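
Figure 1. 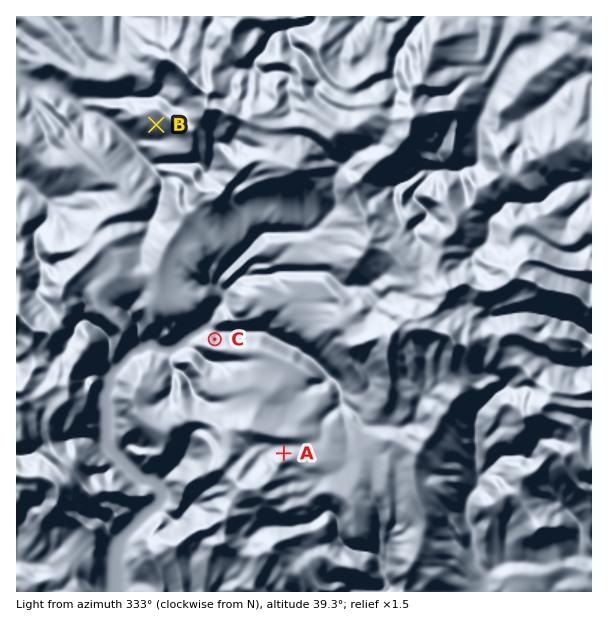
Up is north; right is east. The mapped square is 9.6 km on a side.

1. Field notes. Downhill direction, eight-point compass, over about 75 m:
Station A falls N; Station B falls SW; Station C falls N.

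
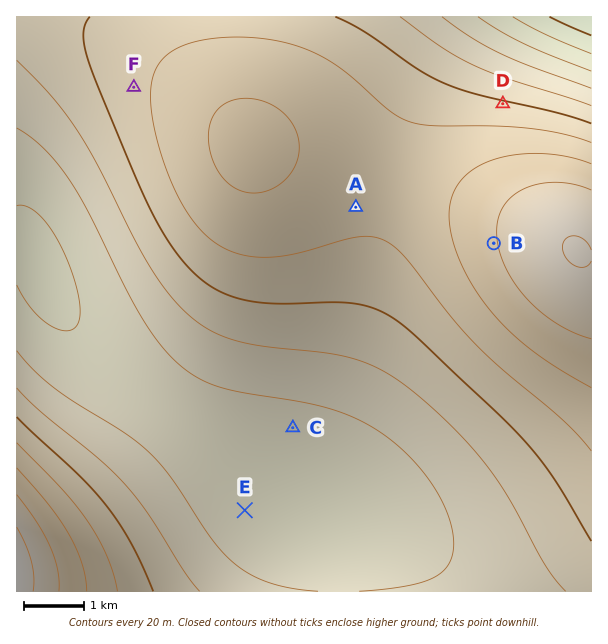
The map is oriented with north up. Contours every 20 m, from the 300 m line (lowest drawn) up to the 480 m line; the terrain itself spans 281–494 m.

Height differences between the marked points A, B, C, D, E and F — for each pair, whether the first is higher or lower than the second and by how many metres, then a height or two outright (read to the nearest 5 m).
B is higher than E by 115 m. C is lower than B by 110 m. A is higher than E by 80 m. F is higher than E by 70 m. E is lower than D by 60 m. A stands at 425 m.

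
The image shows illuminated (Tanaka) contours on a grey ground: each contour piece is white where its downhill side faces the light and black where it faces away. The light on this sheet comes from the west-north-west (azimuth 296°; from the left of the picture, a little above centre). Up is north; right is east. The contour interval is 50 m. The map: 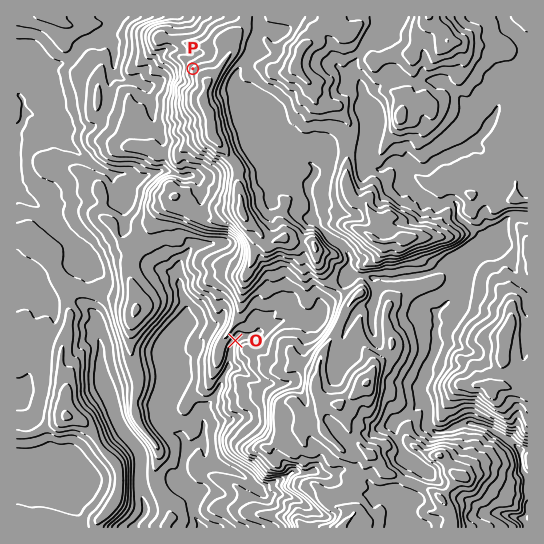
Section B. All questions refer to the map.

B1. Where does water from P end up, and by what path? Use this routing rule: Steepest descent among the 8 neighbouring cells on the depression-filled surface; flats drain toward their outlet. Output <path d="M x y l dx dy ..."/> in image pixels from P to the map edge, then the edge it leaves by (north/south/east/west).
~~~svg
<path d="M193 69l-18 0-12 12-13 5-4 0-9-5-10 0-6-3-6-5 0-3-1-1 0-23-1-3-6-5-13 0-4 3-3 0-18 20-6 2-12 2-5 2-13 14-6 1-5 5-3 6 0 2 4 6 2 17-2 1 0 3-6 8"/>
exit: west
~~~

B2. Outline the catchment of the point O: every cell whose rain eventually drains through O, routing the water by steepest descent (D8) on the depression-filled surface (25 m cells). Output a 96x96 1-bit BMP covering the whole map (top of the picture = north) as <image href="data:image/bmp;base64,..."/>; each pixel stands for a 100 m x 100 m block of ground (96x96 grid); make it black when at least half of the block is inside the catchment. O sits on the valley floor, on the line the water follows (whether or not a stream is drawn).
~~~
<image width="96" height="96" href="data:image/bmp;base64,Qk2+BAAAAAAAAD4AAAAoAAAAYAAAAGAAAAABAAEAAAAAAIAEAAATCwAAEwsAAAIAAAAAAAAA////AAAAAAAAAAAAAAAAAAAAAAAAAAAAAAAAAAAAAAAAAAAAAAAAAAAAAAAAAAAAAAAAAAAAAAAAAAAAAAAAAAAAAAAAAAAAAAAAAAAAAAAAAAAAAAAAAAAAAAAAAAAAAAAAAAAAAAAAAAAAAAAAAAAAAAAAAAAAAAAAAAAAAAAAAAAAAAAAAAAAAAAAAAAAAAAAAAAAAAAAAAAAAAAAAAAAAAAAAAAAAAAAAAAAAAAAAAAAAAAAAAAAAAAAAAAAAAAAAAAAAAAAAAAAAAAAAAAAAAAAAAAAAAAAAAAAAAAAAAAAAAAAAAAAAAAAAAAAAAAAAAAAAAAAAAAAAAAAAAAAAAAAAAAAAAAAAAAAAAAAAAAAAAAAAAAAAAAAAAAAAAAAAAAAAAAAAAAAAAAAAAAAAAAAAAAAAAAAAAAAAAAAAAAAAAAAAAAAAAAAAAAAAAAAAAAAAAAAAAAAAAAAAAAAAAAAAAAAAABBgAAAAAAAAAAAAADzgAAAAAAAAAAAAAP/gAAAAAAAAAAAAAf/gAAAAAAAAAAAAB//wAAAAAAAAAAAAD//4AAAAAAAAAAAAH//4AAAAAAAAAAAAP//8AAAAAAAAAAAAP//8AAAAAAAAAAAAH//+AAAAAAAAAAAAH//+AAAAAAAAAAAAD///AAAAAAAAAAAAD///AAAAAAAAAAAAD///gAAAAAAAAAAAD///AAAAAAAAAAAAD//+AAAAAAAAAAAAB//8AAAAAAAAAAAAB//4AAAAAAAAAAAAB//wAAAAAAAAAAAAA//gAAAAAAAAAAAAA//gAAAAAAAAAAAAA//AAAAAAAAAAAAAA//AAAAAAAAAAAAAAf/AAAAAAAAAAAAAAb/AAAAAAAAAAAAAAAAAAAAAAAAAAAAAAAAAAAAAAAAAAAAAAAAAAAAAAAAAAAAAAAAAAAAAAAAAAAAAAAAAAAAAAAAAAAAAAAAAAAAAAAAAAAAAAAAAAAAAAAAAAAAAAAAAAAAAAAAAAAAAAAAAAAAAAAAAAAAAAAAAAAAAAAAAAAAAAAAAAAAAAAAAAAAAAAAAAAAAAAAAAAAAAAAAAAAAAAAAAAAAAAAAAAAAAAAAAAAAAAAAAAAAAAAAAAAAAAAAAAAAAAAAAAAAAAAAAAAAAAAAAAAAAAAAAAAAAAAAAAAAAAAAAAAAAAAAAAAAAAAAAAAAAAAAAAAAAAAAAAAAAAAAAAAAAAAAAAAAAAAAAAAAAAAAAAAAAAAAAAAAAAAAAAAAAAAAAAAAAAAAAAAAAAAAAAAAAAAAAAAAAAAAAAAAAAAAAAAAAAAAAAAAAAAAAAAAAAAAAAAAAAAAAAAAAAAAAAAAAAAAAAAAAAAAAAAAAAAAAAAAAAAAAAAAAAAAAAAAAAAAAAAAAAAAAAAAAAAAAAAAAAAAAAAAAAAAAAAAAAAAAAAAAAAAAAAAAAAAAAAAAAAAAAAAAAAAAAAAAAAAAAAAAAAAAAAAAAAAAAAAAAAAAAAAAAAAAAAAAAAAAAAAAAAAAAAAAAAAAAAAAAAAAAAAAAAAAAAAAA="/>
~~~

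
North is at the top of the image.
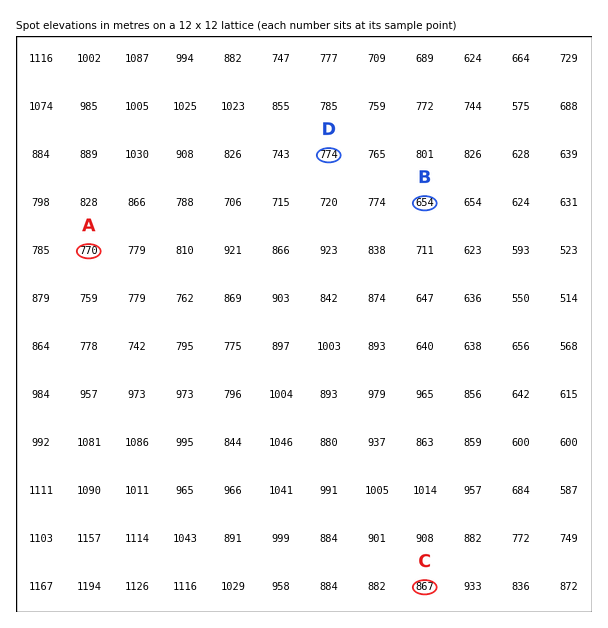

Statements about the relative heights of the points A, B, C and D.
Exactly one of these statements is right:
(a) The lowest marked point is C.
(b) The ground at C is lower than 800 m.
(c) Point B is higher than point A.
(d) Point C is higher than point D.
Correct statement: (d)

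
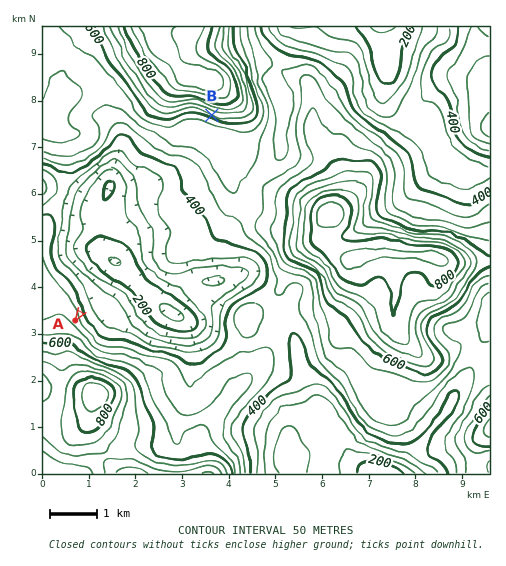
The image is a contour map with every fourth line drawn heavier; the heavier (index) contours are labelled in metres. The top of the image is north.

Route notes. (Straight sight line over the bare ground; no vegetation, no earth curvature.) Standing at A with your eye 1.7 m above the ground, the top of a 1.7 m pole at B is in view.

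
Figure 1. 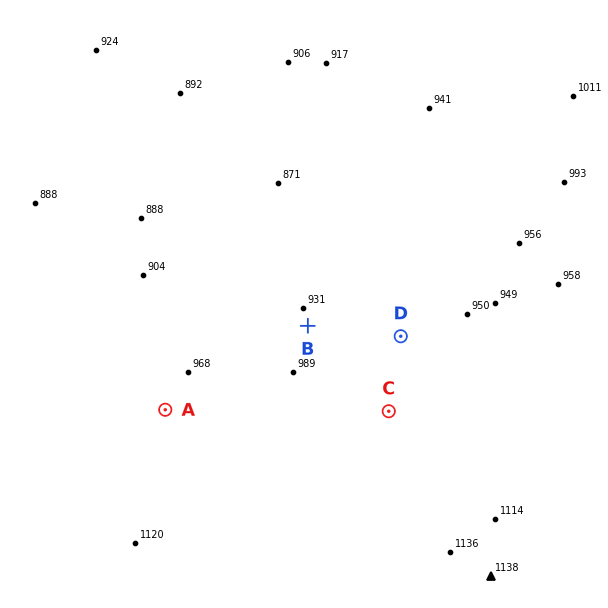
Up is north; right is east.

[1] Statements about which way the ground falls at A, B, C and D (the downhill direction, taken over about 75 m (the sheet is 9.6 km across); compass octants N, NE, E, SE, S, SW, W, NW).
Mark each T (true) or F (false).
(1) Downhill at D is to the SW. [F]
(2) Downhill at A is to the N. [T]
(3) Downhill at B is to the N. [T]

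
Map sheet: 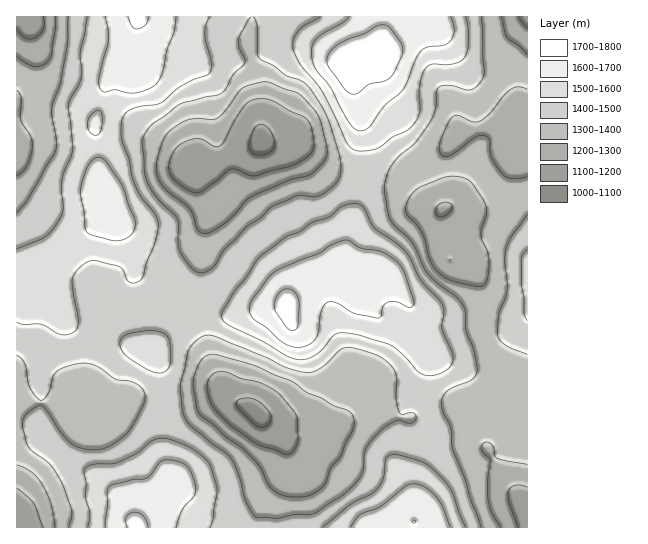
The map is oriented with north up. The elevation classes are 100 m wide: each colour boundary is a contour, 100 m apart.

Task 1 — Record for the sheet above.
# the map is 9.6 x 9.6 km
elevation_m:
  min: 1080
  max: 1780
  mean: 1430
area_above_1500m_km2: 29.1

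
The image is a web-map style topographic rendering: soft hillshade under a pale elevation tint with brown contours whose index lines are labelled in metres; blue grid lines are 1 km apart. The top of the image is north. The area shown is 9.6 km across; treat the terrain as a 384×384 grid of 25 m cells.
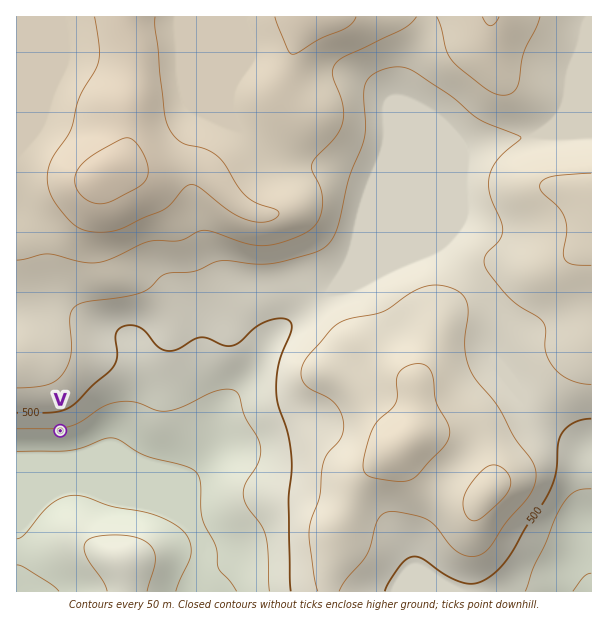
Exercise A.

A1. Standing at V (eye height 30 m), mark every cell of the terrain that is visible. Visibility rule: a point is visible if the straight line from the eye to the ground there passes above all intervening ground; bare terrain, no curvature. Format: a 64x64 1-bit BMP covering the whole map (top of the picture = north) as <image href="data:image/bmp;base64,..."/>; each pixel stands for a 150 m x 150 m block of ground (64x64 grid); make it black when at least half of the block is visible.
<image width="64" height="64" href="data:image/bmp;base64,Qk0+AgAAAAAAAD4AAAAoAAAAQAAAAEAAAAABAAEAAAAAAAACAAATCwAAEwsAAAIAAAAAAAAA////AAAAAADAAAP/wAAAAMAAB//AAAAAwAAH/8AAAADgcA//4AAAAPn+D//gAAAA//+//+AAAAD/////4AAAAP/////wAAAA//////AAAAD/////+AAAAP/////4AAAA//////gAAAD//////AAAAP//////gAAA//////+AAAD//////8AAAP//////wAAA///////gAAD//////+AAAP//4///8AAA///h///wAAD4f+H///AAAAB/8f/+8AAAAD////hwAAAAB///wHAAAAAD7//AAAAAAAPPn+AAAAAAAccH+AAAAAABxwPwAAAAAADDAfAAAAAAAIMA8AAAAAAAAwDgAAAAAAACAEAAAAAAAAwAAAAAAAAAGAAAAAAAAAAIP4AAAAAAAAX/wAAAAAAAB//AAAAAAAAD/8AAAAAAAAP/gAAAAAAAA/4AAAAwAAADwAAAA/wAAAOAAAAH/AAAAgAAAAf8AAAAAAAAB/AAAAAAAAAH4AAAAAAAAAOAAAAAAAAAAAAAAAAAAAAAAAAAAAAAAAAAAAAAAAAAAAAAAAAAAAAAAAAAAAAAAAAAAAAAAAAAAAAAAAAAAAAAAAAAAAAAAAAAAAAAAAAAAAAAAAAAAAAAAAAAAAAAAAAAAAAAAAAAAAAAAAAAAAAAAAAAAAAAAAAAAAAAAAAAAAAAAAAAAAAAAA=="/>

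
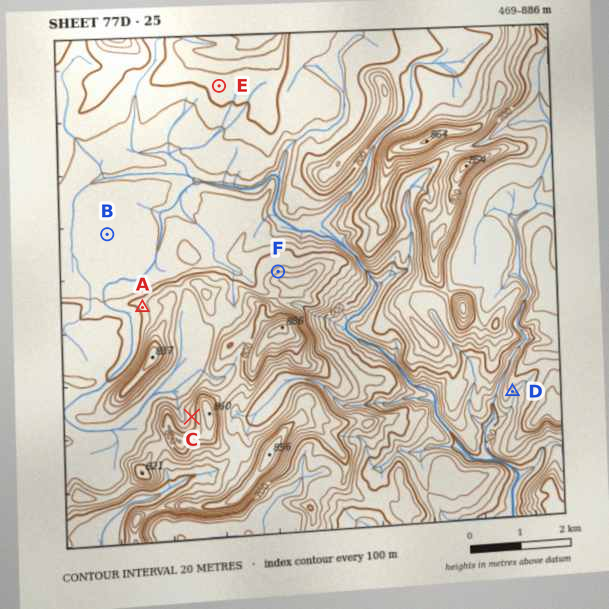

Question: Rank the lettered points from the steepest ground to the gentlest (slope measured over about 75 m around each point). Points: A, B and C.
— C A B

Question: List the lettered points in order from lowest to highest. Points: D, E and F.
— D E F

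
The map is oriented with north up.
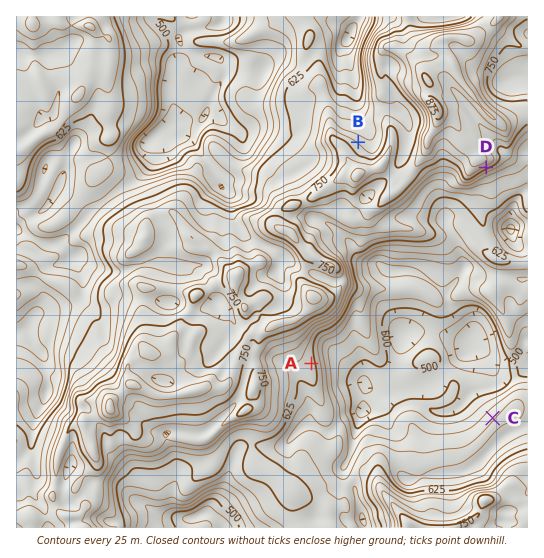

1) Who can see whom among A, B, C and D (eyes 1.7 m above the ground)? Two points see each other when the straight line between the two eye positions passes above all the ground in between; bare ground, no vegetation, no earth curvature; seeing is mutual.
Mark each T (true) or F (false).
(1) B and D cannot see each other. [T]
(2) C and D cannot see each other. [F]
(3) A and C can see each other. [T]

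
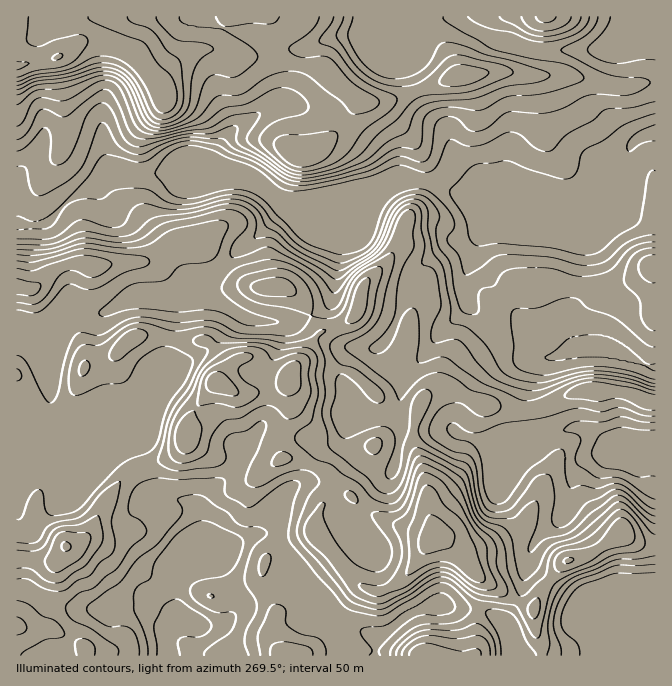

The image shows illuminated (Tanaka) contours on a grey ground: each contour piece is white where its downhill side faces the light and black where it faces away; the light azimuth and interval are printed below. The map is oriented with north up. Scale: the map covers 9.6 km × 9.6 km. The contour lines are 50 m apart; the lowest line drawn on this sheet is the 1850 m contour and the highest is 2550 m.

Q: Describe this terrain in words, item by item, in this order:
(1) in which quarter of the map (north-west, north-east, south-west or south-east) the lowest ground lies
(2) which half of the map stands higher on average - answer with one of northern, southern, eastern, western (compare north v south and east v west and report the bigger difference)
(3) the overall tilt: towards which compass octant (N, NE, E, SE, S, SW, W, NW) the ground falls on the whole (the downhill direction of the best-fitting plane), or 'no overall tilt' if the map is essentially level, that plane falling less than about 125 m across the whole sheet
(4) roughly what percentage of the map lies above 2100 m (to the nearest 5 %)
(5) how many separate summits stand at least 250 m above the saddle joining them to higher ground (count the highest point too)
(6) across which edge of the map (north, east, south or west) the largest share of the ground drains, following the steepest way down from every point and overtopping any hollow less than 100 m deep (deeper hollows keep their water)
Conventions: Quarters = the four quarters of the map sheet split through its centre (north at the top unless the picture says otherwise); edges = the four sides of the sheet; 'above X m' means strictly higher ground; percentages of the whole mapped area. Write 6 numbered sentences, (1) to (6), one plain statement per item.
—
(1) Look to the north-east quarter for the lowest ground.
(2) The southern half stands higher on average than the northern half.
(3) Overall the map slopes down towards the north-east.
(4) Roughly 70 % of the ground is higher than 2100 m.
(5) 2 summits rise at least 250 m above their surroundings.
(6) Most of the ground drains across the eastern edge.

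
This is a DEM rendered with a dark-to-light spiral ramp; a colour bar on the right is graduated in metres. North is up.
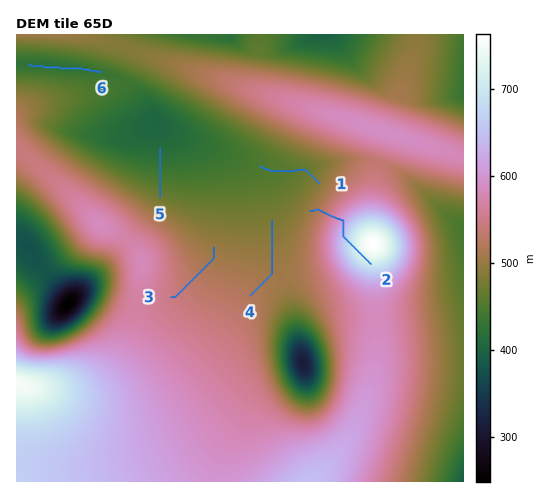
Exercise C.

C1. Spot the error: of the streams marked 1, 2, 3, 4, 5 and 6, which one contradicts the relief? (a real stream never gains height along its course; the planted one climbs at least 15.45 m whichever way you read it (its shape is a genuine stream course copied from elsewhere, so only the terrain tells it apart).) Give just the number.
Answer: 2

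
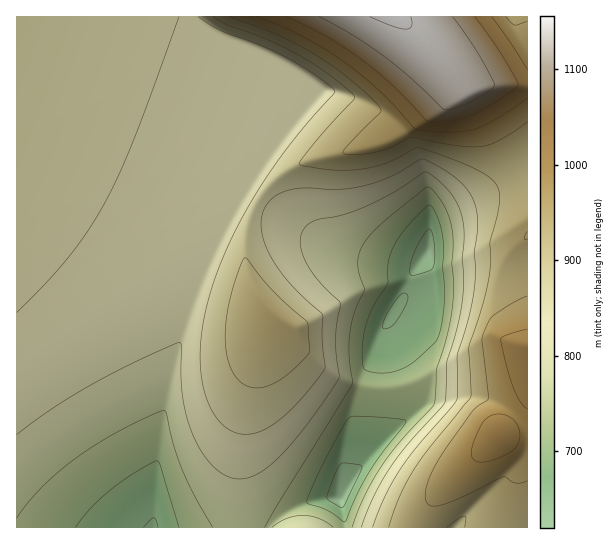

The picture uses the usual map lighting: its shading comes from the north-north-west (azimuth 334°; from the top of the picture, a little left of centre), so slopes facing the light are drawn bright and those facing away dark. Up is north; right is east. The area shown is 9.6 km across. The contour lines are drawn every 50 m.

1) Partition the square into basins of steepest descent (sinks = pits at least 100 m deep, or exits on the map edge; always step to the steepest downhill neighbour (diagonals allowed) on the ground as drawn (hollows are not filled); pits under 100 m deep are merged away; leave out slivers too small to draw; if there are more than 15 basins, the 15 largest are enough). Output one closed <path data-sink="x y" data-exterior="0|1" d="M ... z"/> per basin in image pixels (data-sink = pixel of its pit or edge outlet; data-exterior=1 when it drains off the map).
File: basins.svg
<path data-sink="339 497" data-exterior="0" d="M527 16l-510 0-1 82 3 3 70 24 88 36 49 26 29 20 12-18 24-21 27-11 51-10 30-14 35-29 13-14 5-11-2-8 21 23 9 16 28 56 19 45z"/><path data-sink="153 527" data-exterior="1" d="M17 99l-1 428 222 1 1-62 6-57 11-43 19-45 0-4-18-20-6-14-6-18 0-30 10-30-38-24-40-20-71-29-87-31z"/><path data-sink="427 251" data-exterior="0" d="M451 72l1 7-5 11-13 14-35 29-30 14-60 13-26 13-16 16-8 10-11 24-3 12 0 30 6 18 9 18 21 21 11 21 21 21 26 16 20 7 26 2 24-4 21-10 40 0 25-3 20-5 13-9 0-147-48-101-9-16z"/>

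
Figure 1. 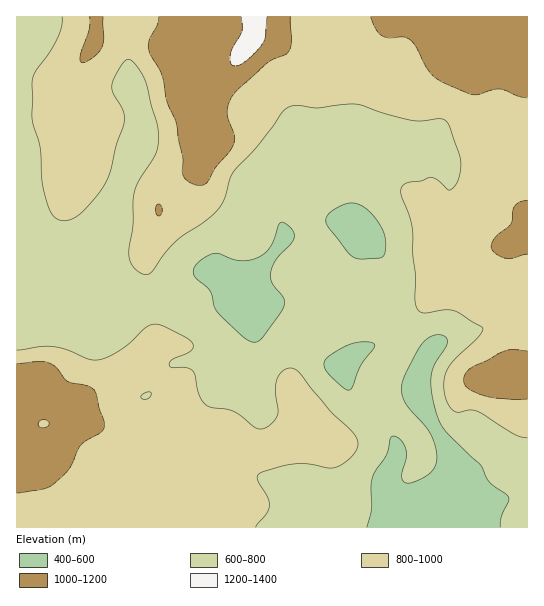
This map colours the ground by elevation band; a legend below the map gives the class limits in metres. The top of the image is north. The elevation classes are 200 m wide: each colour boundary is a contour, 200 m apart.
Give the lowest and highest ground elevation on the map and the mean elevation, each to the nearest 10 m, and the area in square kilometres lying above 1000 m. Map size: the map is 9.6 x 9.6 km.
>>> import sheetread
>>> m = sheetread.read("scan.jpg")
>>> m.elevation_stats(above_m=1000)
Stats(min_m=420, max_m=1270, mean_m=810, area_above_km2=12.3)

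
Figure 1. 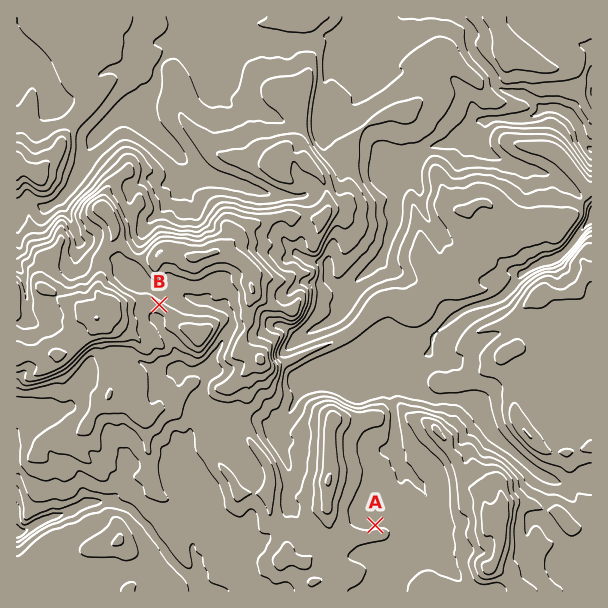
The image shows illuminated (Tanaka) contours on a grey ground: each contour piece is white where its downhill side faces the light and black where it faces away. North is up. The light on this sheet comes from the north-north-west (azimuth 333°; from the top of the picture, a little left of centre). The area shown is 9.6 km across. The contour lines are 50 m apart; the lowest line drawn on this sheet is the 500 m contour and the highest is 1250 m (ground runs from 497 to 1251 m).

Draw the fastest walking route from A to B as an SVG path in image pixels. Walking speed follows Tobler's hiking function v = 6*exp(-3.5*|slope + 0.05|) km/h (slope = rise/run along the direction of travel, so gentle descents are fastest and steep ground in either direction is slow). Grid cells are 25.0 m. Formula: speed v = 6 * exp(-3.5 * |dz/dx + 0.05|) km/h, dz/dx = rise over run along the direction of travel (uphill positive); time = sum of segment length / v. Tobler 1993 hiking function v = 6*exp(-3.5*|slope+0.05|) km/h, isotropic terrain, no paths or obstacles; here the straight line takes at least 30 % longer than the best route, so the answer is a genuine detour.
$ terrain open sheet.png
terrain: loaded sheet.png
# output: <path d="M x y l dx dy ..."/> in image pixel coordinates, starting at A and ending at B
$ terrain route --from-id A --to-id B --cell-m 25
<path d="M375 525l-6 3-43 0-3-1-9-9-6-3-3-3-3-6-9-8-21-42-35-34-3-2-10-10-9-5-8-7-1-3 0-9-5-9-3-3-3-2-7-7-3-6-8-8-7-15-3-3-3-6 0-12-5-10"/>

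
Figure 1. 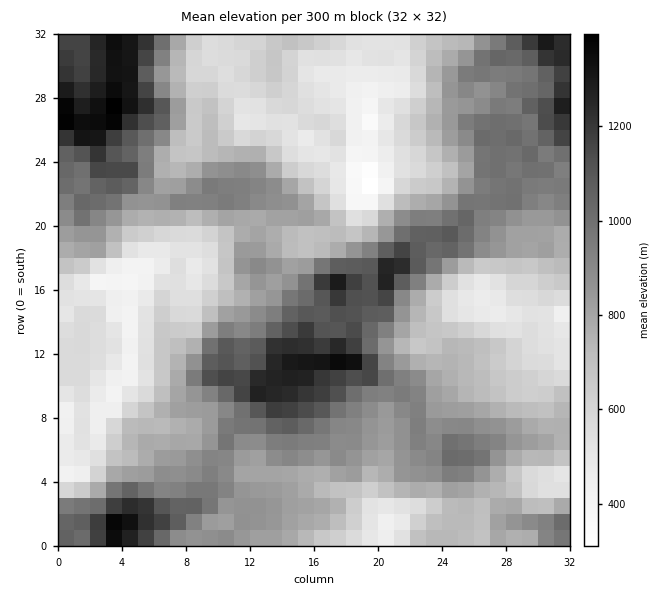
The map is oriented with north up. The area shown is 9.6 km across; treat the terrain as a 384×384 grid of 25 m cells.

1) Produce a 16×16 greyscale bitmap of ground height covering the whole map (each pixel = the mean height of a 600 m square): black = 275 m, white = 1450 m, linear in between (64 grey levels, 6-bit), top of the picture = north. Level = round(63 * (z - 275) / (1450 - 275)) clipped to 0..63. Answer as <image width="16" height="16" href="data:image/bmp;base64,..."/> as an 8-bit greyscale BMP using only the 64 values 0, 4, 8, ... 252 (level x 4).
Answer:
<image width="16" height="16" href="data:image/bmp;base64,Qk02BQAAAAAAADYEAAAoAAAAEAAAABAAAAABAAgAAAAAAAABAAATCwAAEwsAAAABAAAAAAAAAAAAAAEBAQACAgIAAwMDAAQEBAAFBQUABgYGAAcHBwAICAgACQkJAAoKCgALCwsADAwMAA0NDQAODg4ADw8PABAQEAAREREAEhISABMTEwAUFBQAFRUVABYWFgAXFxcAGBgYABkZGQAaGhoAGxsbABwcHAAdHR0AHh4eAB8fHwAgICAAISEhACIiIgAjIyMAJCQkACUlJQAmJiYAJycnACgoKAApKSkAKioqACsrKwAsLCwALS0tAC4uLgAvLy8AMDAwADExMQAyMjIAMzMzADQ0NAA1NTUANjY2ADc3NwA4ODgAOTk5ADo6OgA7OzsAPDw8AD09PQA+Pj4APz8/AEBAQABBQUEAQkJCAENDQwBEREQARUVFAEZGRgBHR0cASEhIAElJSQBKSkoAS0tLAExMTABNTU0ATk5OAE9PTwBQUFAAUVFRAFJSUgBTU1MAVFRUAFVVVQBWVlYAV1dXAFhYWABZWVkAWlpaAFtbWwBcXFwAXV1dAF5eXgBfX18AYGBgAGFhYQBiYmIAY2NjAGRkZABlZWUAZmZmAGdnZwBoaGgAaWlpAGpqagBra2sAbGxsAG1tbQBubm4Ab29vAHBwcABxcXEAcnJyAHNzcwB0dHQAdXV1AHZ2dgB3d3cAeHh4AHl5eQB6enoAe3t7AHx8fAB9fX0Afn5+AH9/fwCAgIAAgYGBAIKCggCDg4MAhISEAIWFhQCGhoYAh4eHAIiIiACJiYkAioqKAIuLiwCMjIwAjY2NAI6OjgCPj48AkJCQAJGRkQCSkpIAk5OTAJSUlACVlZUAlpaWAJeXlwCYmJgAmZmZAJqamgCbm5sAnJycAJ2dnQCenp4An5+fAKCgoAChoaEAoqKiAKOjowCkpKQApaWlAKampgCnp6cAqKioAKmpqQCqqqoAq6urAKysrACtra0Arq6uAK+vrwCwsLAAsbGxALKysgCzs7MAtLS0ALW1tQC2trYAt7e3ALi4uAC5ubkAurq6ALu7uwC8vLwAvb29AL6+vgC/v78AwMDAAMHBwQDCwsIAw8PDAMTExADFxcUAxsbGAMfHxwDIyMgAycnJAMrKygDLy8sAzMzMAM3NzQDOzs4Az8/PANDQ0ADR0dEA0tLSANPT0wDU1NQA1dXVANbW1gDX19cA2NjYANnZ2QDa2toA29vbANzc3ADd3d0A3t7eAN/f3wDg4OAA4eHhAOLi4gDj4+MA5OTkAOXl5QDm5uYA5+fnAOjo6ADp6ekA6urqAOvr6wDs7OwA7e3tAO7u7gDv7+8A8PDwAPHx8QDy8vIA8/PzAPT09AD19fUA9vb2APf39wD4+PgA+fn5APr6+gD7+/sA/Pz8AP39/QD+/v4A////AKTU0KSAfHhsWDwsWGBkdJRwmLScmIB8cGRISFhsZFhQKFBsfIiAeHh4dHSEmIBYTDA4ZGh0kJScjIB8iJCIdGwwJERsfKDIxLCQiIBwZFhYQDAsYJy0zNjUxIxwZFhIPEA4LFRwnKzEwLB4WFhMPDQ4MChESGyApLi0nFw0LDg4RCQcNDRkfIC4tMiQWERMWHRsQDg8ZHBcYHCgqKSEdHCUkHR4eIB4eFQoYICUkIiEnLSgbICIgFg4ECxMbJiYlMDIoGhYWFA0OBw0VHicnKTk6MyQWDw4PDgcNFyAlJzEzNzMdEhATDwsJChQhIyYtMDc0IBEQFBMQDQ0UGyUsNA="/>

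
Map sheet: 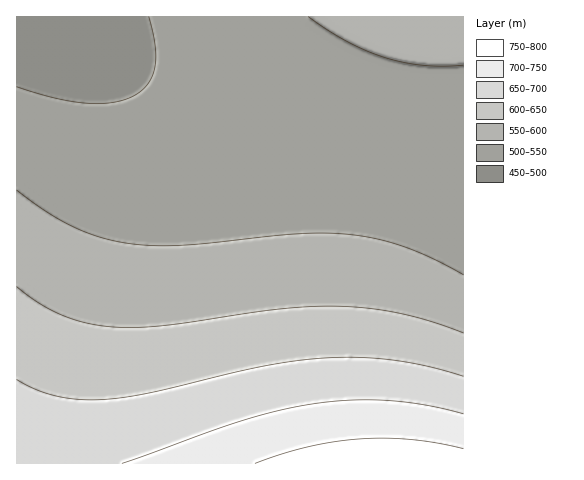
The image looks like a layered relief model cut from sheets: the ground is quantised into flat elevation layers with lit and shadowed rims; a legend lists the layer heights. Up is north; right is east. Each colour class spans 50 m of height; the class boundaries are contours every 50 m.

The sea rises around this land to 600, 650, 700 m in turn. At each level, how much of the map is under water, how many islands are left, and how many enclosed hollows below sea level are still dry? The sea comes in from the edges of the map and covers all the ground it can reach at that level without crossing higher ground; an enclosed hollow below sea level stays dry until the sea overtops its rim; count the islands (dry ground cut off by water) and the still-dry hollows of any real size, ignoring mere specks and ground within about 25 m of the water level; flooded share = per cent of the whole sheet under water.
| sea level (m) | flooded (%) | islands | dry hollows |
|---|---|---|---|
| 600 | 67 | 0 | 0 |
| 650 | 80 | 0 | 0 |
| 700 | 92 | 0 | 0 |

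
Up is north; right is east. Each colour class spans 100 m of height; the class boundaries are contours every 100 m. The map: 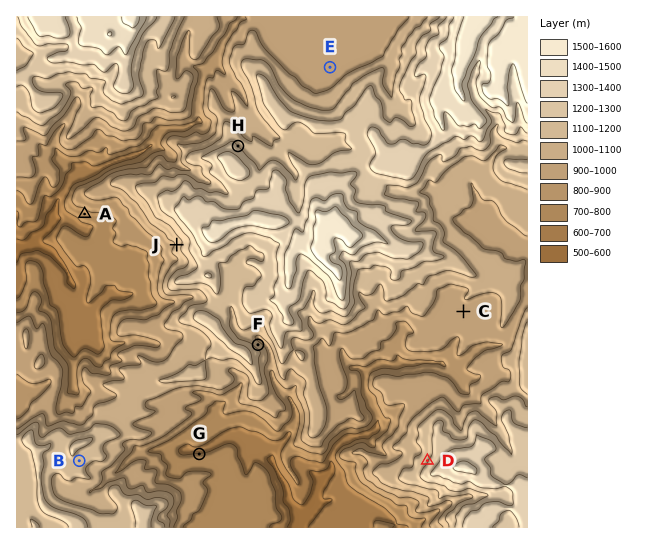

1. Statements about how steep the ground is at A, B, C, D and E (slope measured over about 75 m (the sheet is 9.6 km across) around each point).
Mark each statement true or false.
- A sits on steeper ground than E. true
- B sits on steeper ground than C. true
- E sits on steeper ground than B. false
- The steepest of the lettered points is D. true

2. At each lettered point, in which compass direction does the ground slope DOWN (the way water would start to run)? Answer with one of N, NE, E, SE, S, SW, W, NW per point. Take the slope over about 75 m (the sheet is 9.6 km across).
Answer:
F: NE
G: N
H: NE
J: W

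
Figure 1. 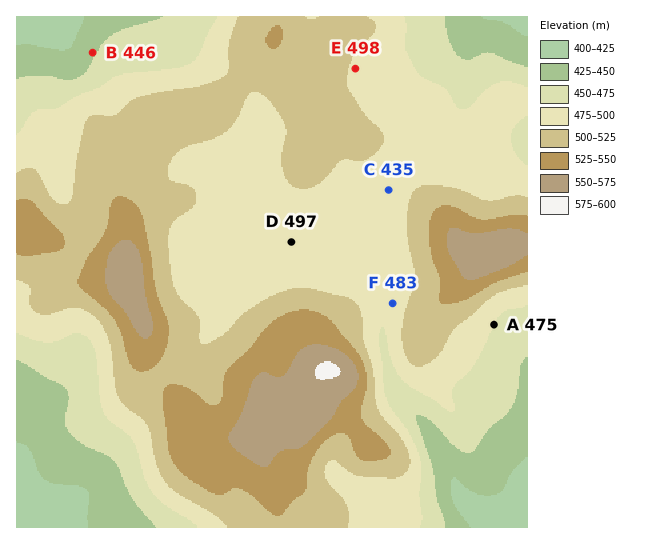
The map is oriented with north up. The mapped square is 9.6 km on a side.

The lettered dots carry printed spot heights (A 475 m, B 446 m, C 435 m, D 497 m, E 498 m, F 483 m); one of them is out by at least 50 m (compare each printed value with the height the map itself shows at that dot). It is C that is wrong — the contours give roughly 497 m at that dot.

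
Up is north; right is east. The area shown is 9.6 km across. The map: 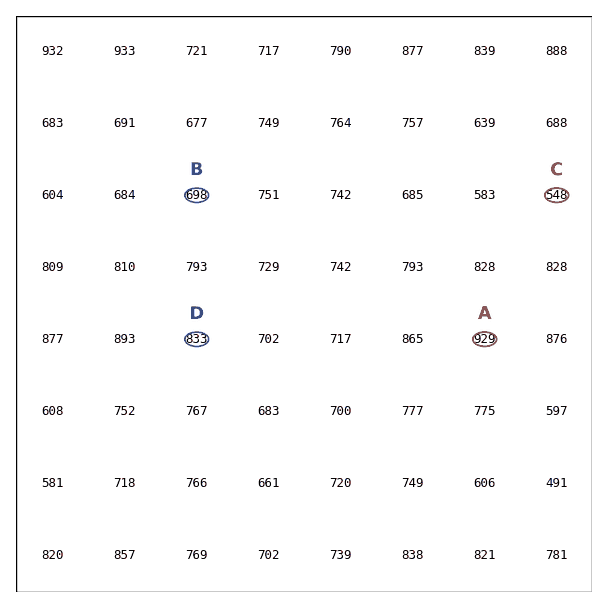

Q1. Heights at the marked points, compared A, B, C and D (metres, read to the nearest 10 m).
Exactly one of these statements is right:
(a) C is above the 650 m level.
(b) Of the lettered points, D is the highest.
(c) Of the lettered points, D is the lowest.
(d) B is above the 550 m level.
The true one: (d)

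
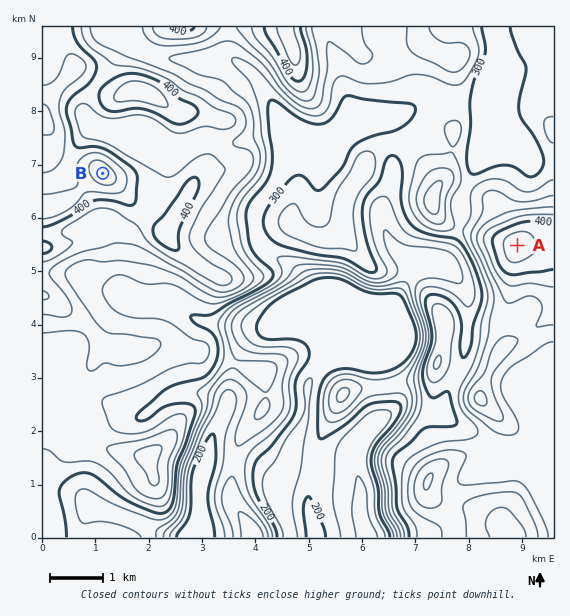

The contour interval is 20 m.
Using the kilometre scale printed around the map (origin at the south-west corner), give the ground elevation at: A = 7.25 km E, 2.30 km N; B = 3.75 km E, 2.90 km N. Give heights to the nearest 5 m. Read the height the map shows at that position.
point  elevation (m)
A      295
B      245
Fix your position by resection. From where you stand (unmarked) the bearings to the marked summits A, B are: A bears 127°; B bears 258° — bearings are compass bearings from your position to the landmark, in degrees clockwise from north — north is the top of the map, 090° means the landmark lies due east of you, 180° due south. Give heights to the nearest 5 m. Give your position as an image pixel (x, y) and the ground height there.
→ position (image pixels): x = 352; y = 120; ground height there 295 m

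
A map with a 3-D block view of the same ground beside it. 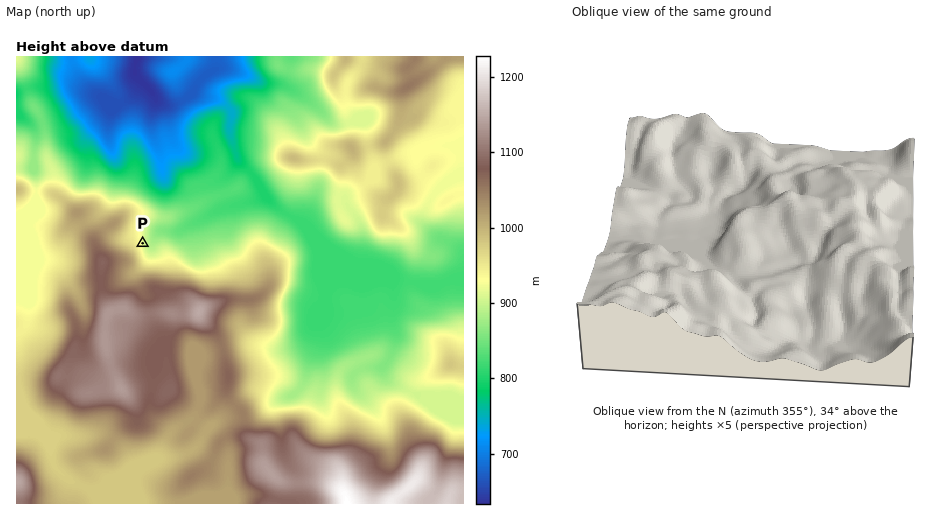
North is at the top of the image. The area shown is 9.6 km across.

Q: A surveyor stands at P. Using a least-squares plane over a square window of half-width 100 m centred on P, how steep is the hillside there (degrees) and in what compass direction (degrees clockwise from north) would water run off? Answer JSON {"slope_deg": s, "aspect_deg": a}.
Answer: {"slope_deg": 13, "aspect_deg": 84}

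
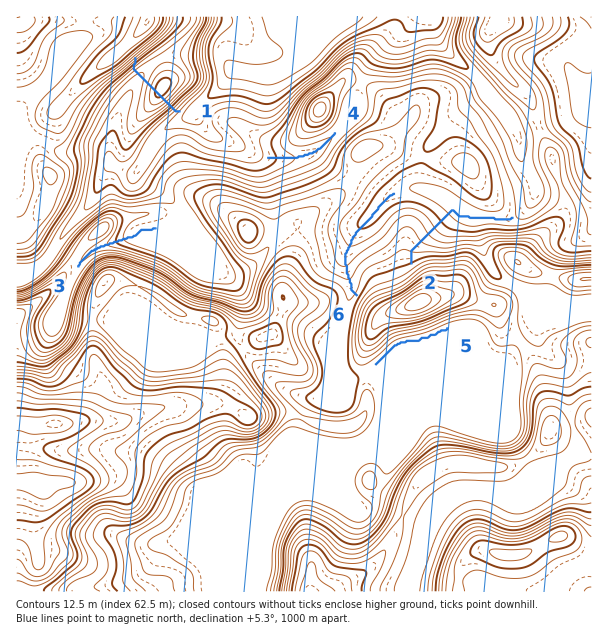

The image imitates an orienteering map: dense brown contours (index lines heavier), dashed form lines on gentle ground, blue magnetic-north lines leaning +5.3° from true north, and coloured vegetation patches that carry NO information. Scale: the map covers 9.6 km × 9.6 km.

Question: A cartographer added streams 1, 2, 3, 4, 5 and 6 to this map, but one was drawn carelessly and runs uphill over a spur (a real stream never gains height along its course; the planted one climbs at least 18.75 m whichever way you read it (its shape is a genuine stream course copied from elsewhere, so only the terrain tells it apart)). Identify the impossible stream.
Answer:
1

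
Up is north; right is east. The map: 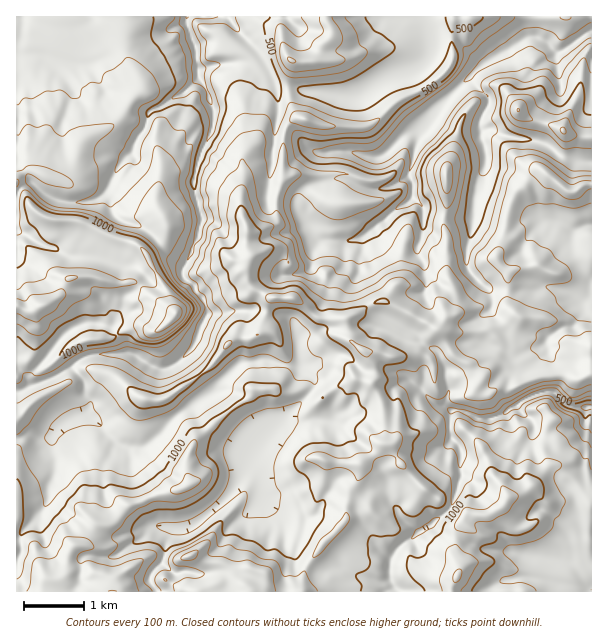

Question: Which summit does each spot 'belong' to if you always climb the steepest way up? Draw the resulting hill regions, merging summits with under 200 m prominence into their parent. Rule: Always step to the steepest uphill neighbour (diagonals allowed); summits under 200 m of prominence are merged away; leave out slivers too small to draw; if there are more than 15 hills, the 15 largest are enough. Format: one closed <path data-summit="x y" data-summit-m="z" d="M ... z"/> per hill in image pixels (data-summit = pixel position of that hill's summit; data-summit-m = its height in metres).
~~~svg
<path data-summit="191 555" data-summit-m="1335" d="M255 48l-10 13-33 5-14 5 0 4 8 14 8 22 0 9-4 17-10 16-7 30 9 38-10 33-10 15 2 9 10 9 12 19 0 11-6 9-2 12-8 13-14 13-9 4-14-1-22-13-41 1-10 5-8 7-18 11-22 7-16 8 1 166 3-5 0-20 20-21 8-12 1-15 6-15-3-36 11-13 15-7 9 0 8 5 22 24 12 4 11 0 16-10 29-29 18-12 9-5 6 0 22 28 16 17 0 3-10 16-4 17-12 21-38 32-22 4-7 30-13 16 0 5 6 9 2 2 237 0 1-4-6-12 2-21 12-13 39-26 9-12 10-28 0-24-8-11 4 1 12-13 7-11 12 2 9-4 38-22 18-2 4-5 0-19-10-15-1-11-10 6-7 0-17-8-21-29-2-20-18-16-4-8-2-15 6-21 1-15-12 2-35-7-7-9-8-4-3 4-9 4-39 32-10 3-29 0-7-5-13-20-6-18-10-6-15-6 8-85-6-24z"/><path data-summit="176 314" data-summit-m="1361" d="M591 16l-166 0-1 4 6 18 0 10-4 11-7 7-9 4-26 8-30 18-18 0-21-5-12 0-7-3-20 1 2 22-4 23-4 52 15 6 10 6 6 18 17 24 32 1 10-3 33-27 15-9 3-4 8 4 7 9 35 7 13-2-2 15-6 21 0 11 6 12 18 16 3 23 20 26 17 8 12-2 4-4 2 11 10 15 1 12-5 12-18 2-19 11 5 8 10 7 3 8 10 5 37-9 4-7 0-9 6-1 0-245-29-5-15-12-11-5-25-2-20-8-10 0-2-8 8-18 0-6-18-18 0-3 15-15 42-25 10 0 9 5 9 10 8-2 29-20z"/><path data-summit="113 591" data-summit-m="1301" d="M218 392l-6 0-27 17-29 29-16 10-11 0-12-4-22-24-8-5-9 0-15 7-11 13 3 36-6 15-1 15-8 12-20 21 0 20-4 6 0 31 140 1-6-11 0-5 13-16 7-30 22-4 38-32 10-14 6-24 10-16 0-3-16-17z"/><path data-summit="458 576" data-summit-m="1215" d="M518 406l-29 14-12-2-7 11-14 14 6 9 0 24-10 28-9 12-39 26-12 13-2 21 6 16 196-1 0-3-16-22 4-14 2-27-5-13 0-9-6-14 12-13 1-8 8-6 0-54-6 0 0 9-4 7-37 9-8-3-5-10-8-5z"/><path data-summit="291 60" data-summit-m="808" d="M423 16l-195 1 7 10 23 23 14 27 4 11 20 0 7 3 12 0 21 5 18 0 30-18 35-12 7-7 4-11 0-10z"/><path data-summit="563 131" data-summit-m="813" d="M591 31l-31 21-5 0-9-10-9-5-10 0-50 31-5 6-2 6 18 18 0 6-8 18 1 7 11 1 20 8 25 2 11 5 15 12 28 5z"/>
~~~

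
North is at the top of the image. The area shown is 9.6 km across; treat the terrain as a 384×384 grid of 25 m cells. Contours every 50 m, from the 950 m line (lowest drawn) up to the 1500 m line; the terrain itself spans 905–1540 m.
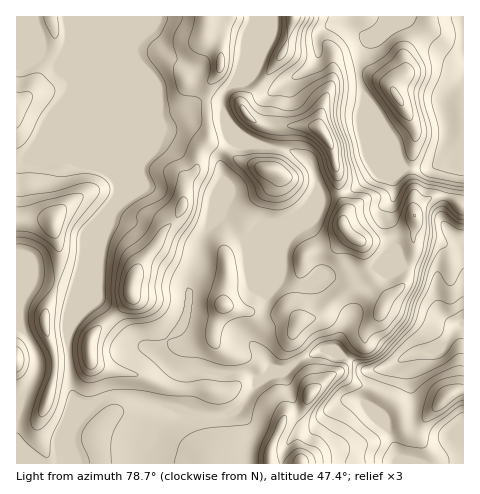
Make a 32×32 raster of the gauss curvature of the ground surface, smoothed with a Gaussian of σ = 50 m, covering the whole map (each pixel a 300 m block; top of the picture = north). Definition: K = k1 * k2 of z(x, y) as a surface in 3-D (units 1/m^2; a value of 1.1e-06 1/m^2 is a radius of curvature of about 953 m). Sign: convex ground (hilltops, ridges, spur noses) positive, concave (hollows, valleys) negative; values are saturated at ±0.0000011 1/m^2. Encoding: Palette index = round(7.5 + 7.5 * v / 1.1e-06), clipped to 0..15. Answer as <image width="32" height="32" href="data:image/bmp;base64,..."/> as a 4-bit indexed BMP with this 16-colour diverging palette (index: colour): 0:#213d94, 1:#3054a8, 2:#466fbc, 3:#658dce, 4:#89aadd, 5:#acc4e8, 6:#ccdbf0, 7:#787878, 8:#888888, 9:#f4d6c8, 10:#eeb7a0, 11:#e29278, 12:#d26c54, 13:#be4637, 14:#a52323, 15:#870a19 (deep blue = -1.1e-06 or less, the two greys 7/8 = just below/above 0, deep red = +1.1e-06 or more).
<image width="32" height="32" href="data:image/bmp;base64,Qk12AgAAAAAAAHYAAAAoAAAAIAAAACAAAAABAAQAAAAAAAACAAATCwAAEwsAABAAAAAAAAAAlD0hAKhUMAC8b0YAzo1lAN2qiQDoxKwA8NvMAHh4eACIiIgAyNb0AKC37gB4kuIAVGzSADdGvgAjI6UAGQqHAHd3h3d3eIiIeHT2eHeYd3d3eHh4iIeIiHdZNniJV4aHZ3d4eId3eId4iGZ3eGh1qHmHd4h3eHd4eHgIl4iHdJt413d3iIiIiHh2nKiYiGjWaIhmiId3eIiIhqt3Fodnp3hWWjaIiIeHd3iHzumYh3f4VY94h3d3iHdmB4AKWIiXV1eLqYh3eIh3e5zI72iHdmmZWWiXd3h5h3l2c4WnR3dsqHcwdleHR3Z3l4eZrEdpd1h4pfl2h/p3iHhnh3WZiHhXeHyniIdWh3d4h3d7pXiIZ3h4yIh4iXiHaIeHh2mHiWd3d4V3eIh4d7h4VXdYeKpWd3d2iId3eHaWVvdot0dl17h3iHZ3d3iHd1inVjZ0Zbd3h4d2dod3d3ivaWP7+HeHd3d3eteHZWZ4eImakA+Hh4pneaZJiIepVzBYRfYnd4h3Z3d3aYiKn1WpW4UNeYiHh3h3eHeGH/dqmZiHKoh3d3iIeIiGNnY0rWeIh4d3h4iIiIiIeZhXhlrHh3iXd4iIiIiHeHaExmVbWoh3Z3iId3iIh3d3evp6lUl4jImIeHd4iIiHhmInh3i2d7dah4d3eIh4iIZ1hWl3tlantneHeHiId3d69neISTZXd7V3iHd4iHd3hmeHq3iIiItnh4h3eIh3eIh2iJCHh4h1V4d3iHiIeIiHeGeLtXiHd4iI"/>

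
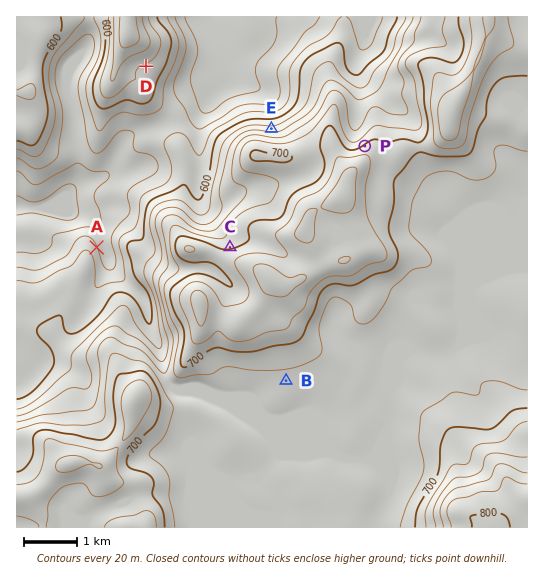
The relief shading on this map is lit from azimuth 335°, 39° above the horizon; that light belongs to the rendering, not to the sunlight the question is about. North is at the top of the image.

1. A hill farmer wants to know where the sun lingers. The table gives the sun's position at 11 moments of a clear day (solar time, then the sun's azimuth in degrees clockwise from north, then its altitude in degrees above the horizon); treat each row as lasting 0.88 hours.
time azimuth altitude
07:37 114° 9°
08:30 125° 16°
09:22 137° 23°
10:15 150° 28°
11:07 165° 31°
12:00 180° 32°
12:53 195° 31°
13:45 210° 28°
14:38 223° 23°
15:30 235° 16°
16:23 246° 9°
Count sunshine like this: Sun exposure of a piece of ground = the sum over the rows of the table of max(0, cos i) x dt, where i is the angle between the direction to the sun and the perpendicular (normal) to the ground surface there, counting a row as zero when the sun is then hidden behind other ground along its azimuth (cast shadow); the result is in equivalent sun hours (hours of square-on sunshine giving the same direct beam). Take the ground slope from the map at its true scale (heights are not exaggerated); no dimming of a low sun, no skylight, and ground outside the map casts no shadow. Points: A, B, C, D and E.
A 3.3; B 3.7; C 3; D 3.8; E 2.5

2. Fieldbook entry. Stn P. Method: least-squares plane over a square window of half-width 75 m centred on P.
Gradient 8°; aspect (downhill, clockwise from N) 329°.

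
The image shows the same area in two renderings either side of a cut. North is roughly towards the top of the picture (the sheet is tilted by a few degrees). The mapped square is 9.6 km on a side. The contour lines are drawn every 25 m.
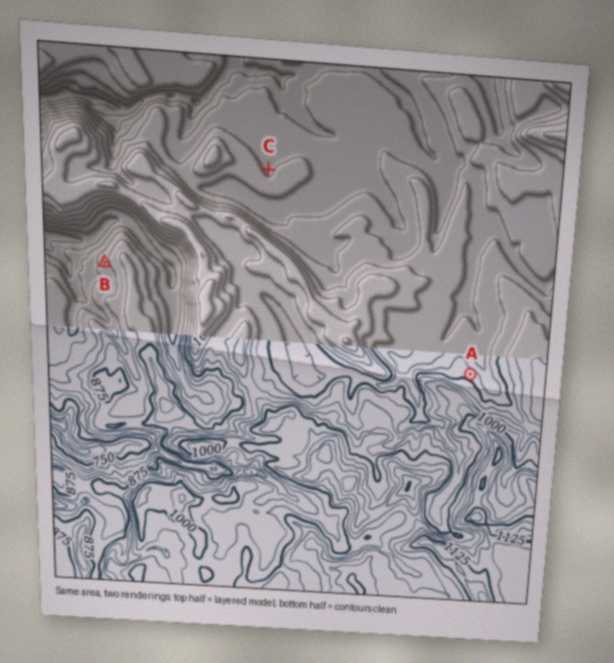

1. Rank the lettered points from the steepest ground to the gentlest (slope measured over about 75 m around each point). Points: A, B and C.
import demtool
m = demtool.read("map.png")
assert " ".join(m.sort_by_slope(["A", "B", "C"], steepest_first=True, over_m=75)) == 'B A C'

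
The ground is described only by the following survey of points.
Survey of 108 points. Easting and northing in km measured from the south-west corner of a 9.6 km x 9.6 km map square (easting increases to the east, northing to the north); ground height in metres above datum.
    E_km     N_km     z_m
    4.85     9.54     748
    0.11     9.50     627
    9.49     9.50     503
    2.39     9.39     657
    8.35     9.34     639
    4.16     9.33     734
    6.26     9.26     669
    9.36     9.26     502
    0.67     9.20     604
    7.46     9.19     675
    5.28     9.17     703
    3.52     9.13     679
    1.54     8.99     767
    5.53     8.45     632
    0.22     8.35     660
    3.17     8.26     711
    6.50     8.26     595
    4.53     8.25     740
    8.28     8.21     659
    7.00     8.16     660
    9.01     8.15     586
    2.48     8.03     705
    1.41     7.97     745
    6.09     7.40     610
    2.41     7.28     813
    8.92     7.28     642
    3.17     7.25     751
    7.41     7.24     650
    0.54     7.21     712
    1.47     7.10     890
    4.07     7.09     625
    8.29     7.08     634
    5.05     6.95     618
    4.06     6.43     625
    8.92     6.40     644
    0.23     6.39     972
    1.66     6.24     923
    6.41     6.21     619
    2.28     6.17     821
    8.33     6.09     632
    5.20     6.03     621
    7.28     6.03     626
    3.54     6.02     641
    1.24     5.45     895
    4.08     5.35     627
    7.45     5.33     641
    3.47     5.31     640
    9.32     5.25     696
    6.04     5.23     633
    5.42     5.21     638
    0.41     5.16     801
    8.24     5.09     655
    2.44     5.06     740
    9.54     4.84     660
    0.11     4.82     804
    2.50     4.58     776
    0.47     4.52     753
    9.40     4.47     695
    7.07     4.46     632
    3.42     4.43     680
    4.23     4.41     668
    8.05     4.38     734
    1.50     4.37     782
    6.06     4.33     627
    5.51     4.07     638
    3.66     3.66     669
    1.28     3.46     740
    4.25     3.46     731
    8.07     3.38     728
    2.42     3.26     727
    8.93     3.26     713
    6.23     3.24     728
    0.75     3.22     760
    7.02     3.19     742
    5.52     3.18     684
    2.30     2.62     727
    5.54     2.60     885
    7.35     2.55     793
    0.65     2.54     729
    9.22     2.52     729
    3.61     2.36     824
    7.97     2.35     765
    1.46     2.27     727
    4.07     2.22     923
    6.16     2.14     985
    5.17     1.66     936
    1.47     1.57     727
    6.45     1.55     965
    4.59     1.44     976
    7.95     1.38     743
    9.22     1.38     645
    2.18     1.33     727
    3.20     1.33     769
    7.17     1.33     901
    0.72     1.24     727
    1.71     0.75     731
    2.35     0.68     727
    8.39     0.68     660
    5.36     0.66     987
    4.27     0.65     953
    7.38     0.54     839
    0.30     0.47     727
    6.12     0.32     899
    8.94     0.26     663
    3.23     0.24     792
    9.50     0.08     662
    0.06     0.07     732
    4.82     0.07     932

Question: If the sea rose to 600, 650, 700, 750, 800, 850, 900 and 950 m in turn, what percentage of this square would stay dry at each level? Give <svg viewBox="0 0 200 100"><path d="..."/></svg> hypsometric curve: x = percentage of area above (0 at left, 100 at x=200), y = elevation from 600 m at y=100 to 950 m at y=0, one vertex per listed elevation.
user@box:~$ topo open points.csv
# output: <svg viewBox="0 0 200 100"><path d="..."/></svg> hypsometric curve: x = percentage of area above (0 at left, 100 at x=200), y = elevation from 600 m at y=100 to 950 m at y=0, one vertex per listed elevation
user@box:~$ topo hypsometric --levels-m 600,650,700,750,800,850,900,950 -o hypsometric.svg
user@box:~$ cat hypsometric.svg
<svg viewBox="0 0 200 100"><path d="M194 100l-48-14-35-15-51-14-19-14-11-14-11-15-10-14"/></svg>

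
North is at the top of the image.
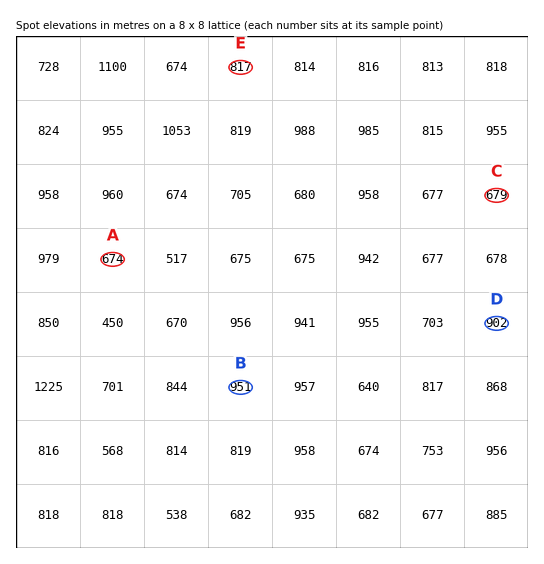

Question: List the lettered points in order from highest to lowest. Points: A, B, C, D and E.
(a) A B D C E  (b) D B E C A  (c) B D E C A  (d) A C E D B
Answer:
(c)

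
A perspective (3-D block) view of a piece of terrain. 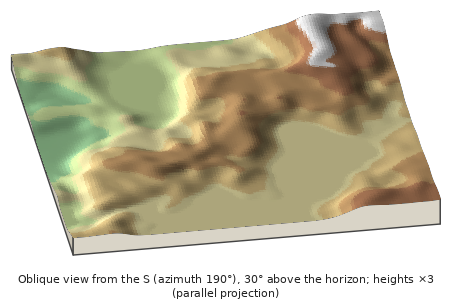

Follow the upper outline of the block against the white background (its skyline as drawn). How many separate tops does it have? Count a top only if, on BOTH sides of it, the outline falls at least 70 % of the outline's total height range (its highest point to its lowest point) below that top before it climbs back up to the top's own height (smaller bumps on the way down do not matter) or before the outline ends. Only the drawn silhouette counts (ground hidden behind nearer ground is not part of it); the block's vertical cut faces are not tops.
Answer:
0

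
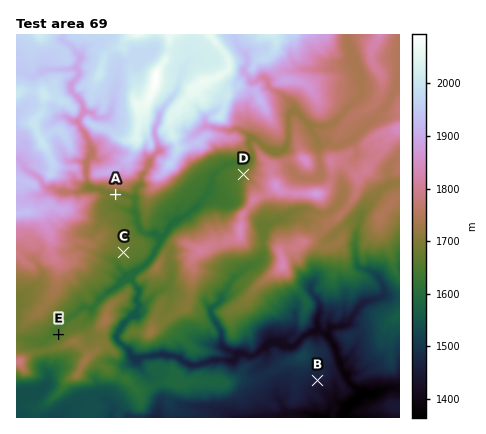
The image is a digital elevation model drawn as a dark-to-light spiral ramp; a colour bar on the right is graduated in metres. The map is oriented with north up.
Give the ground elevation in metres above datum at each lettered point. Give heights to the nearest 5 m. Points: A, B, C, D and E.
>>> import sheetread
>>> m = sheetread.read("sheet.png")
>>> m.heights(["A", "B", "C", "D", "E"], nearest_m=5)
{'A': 1680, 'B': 1450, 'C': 1675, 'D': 1675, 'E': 1665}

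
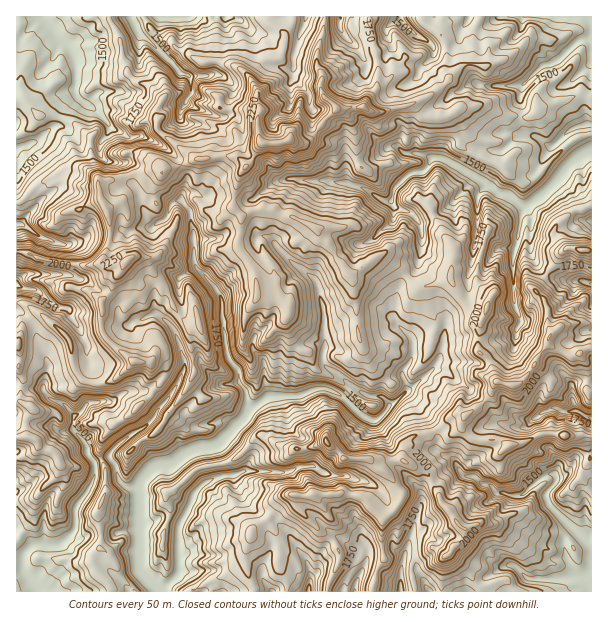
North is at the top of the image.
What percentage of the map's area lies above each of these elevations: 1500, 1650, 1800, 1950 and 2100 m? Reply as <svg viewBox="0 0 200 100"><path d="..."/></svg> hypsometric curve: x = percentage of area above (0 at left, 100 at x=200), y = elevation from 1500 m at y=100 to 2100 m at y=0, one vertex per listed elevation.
<svg viewBox="0 0 200 100"><path d="M167 100l-36-25-45-25-41-25-34-25"/></svg>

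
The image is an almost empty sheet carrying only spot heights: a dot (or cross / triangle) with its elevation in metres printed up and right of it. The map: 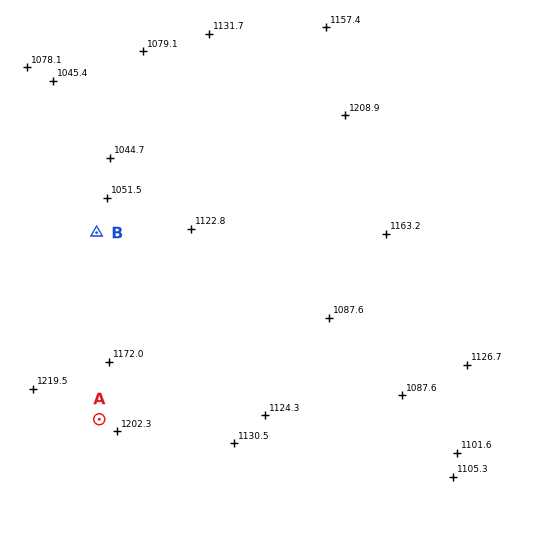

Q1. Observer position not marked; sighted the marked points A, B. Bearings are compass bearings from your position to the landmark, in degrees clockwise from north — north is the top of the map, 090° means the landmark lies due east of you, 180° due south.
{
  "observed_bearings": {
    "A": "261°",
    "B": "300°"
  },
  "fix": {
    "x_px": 351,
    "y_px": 379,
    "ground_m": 1090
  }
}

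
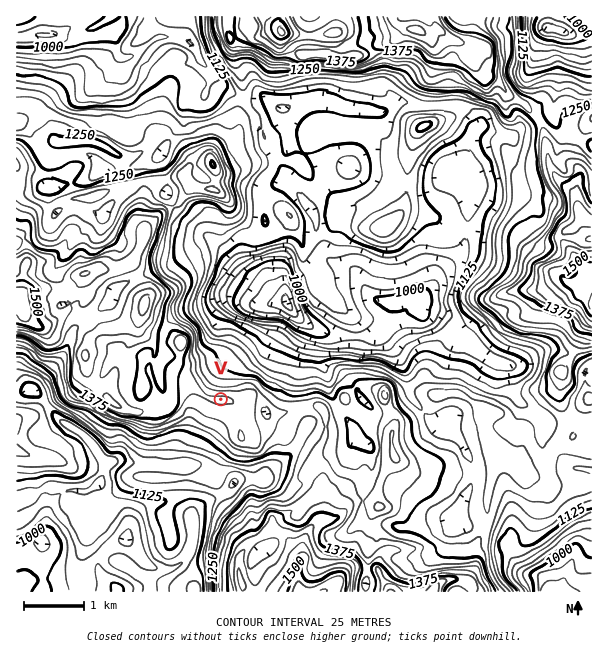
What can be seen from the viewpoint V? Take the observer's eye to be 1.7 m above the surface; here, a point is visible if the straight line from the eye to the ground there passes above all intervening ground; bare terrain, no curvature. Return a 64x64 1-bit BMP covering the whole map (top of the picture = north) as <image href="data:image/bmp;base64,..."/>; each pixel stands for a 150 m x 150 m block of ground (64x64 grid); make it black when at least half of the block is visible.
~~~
<image width="64" height="64" href="data:image/bmp;base64,Qk0+AgAAAAAAAD4AAAAoAAAAQAAAAEAAAAABAAEAAAAAAAACAAATCwAAEwsAAAIAAAAAAAAA////AAAAAAAAAAIf4H4AAAAAAg8wB+AAAAADhzgBwAAAAAODGAAAAAAAA4MAAAAAAAADwwAAAAAAAAP3gAAAAAAAAfuAAAAAAAAA/PAAAAAAAABD+YAAAAAAAADhgAAAAAAAAMEAAAAAAAAAQYAAAAAAAADggAAAAAAAAEDAAAAAAAAAAMAAAAAAAAAAwAAAAAAAgADAAAAAAACAAEAABwAAwYAAAAAAAABjgAAAAAAAAHYAAIAAAAAAeAAAgAAAAAB4AAAAAAgAAHAAAAAAGAAAMAAAAAAYAAA4AAAAAAwAADAAAAAAHwAGEAAAAAD/IAYAAAAAB/9gAgAAAAAP/0ACAAAAAH//QAAwAAAAf/9AAPgAAAB//AAAGAAAAH/4AAAcAAAAf/AAAA4AAH//4gAAHwGB///8AAP3//////gAA///f///+AAB/+9/77/4AAD//n8HP54AAH/8fgIf/gAAPzh/AB/8AAA+MGGAH/wAACA4YfAf+AAAAHxh8B/wAAAEP/PwH+AAAAAP//gP4AAAAAv//gzgAAAAA///jOAAAAAD/3/H4AAAAAJAcAfAAAAAAwAgPoAAAAADA+A/AAAAAA///n4AAAAAH////AAAAAB////wAAAAAH///+AAAAAA////4AAAAAH+AP/gAAAAAf/4/QAAAAAAmAD4AAAAAAAQAMAAAA=="/>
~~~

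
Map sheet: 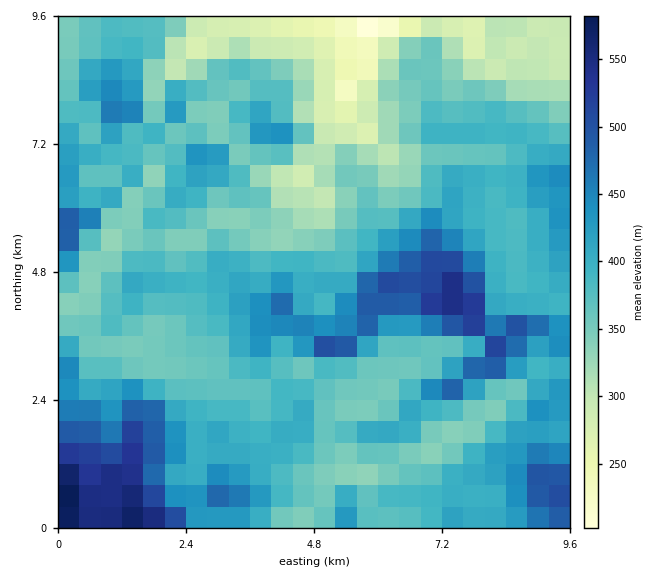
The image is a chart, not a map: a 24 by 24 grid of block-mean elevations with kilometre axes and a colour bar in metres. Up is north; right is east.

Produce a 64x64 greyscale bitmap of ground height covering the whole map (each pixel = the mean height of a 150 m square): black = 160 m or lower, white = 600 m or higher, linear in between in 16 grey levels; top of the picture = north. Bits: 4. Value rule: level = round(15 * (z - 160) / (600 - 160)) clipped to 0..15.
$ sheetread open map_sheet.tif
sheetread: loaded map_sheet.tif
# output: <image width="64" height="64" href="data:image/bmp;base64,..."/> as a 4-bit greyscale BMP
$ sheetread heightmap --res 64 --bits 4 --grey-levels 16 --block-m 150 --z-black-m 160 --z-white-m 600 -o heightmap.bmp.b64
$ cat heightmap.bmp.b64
<image width="64" height="64" href="data:image/bmp;base64,Qk12CAAAAAAAAHYAAAAoAAAAQAAAAEAAAAABAAQAAAAAAAAIAAATCwAAEwsAABAAAAAAAAAAAAAAABEREQAiIiIAMzMzAERERABVVVUAZmZmAHd3dwCIiIgAmZmZAKqqqgC7u7sAzMzMAN3d3QDu7u4A////AO7t3d3u3e3LqZmZiHd2ZmZ3iah3d3iIiZmYiZmZmqu77u7d3e7d7supmaqZmYd2ZmeJqHd3d3eImZiIiImrq7vu7d3e7t3duqmaqqqqiHd3Z4mpd4h3d4iImIiImbu7zO7t3d7u3Mypmqu7uqqYh3dniZl3iIh4iIiIiIiZu7zM7+3c3u3MypmZq7upmZiHd2Z4iHd4iIiIiIiIiJq7vMzu7dze7cu5iImauqmYiHd2Zmd2ZneIiIiJiIiImrvMzO7tzN7ty6mIiJqpmZiId3d2ZmZmZnd3eImImZmau8zL7d3M3e3LqZiIiZmZmIh3d3ZmZmZmZmZneIiJmZq7u7vd3czd3cy6mYiImImIiIh3d2ZmZmZmZmZniJmZmbu7q83dy8zdzLqpmIiIiYiIiIiHZmd3d3ZmZmd4mZmZqqqqzMzLvN3MuqqYiJiIiIiIiHd3iJmZh3ZmZmd4mZmZmZnMy7qrzcu6qZiJmYiIiIiYd3iJqpmYh2ZmZmeJmZmZmbu7uqrNy7qZmIiZiIiIiZd3d3d4iJmHdmZmZniZmZmZqqu6qrzMuZmIiIiHiIiJl3dmZmd3iZh3ZmZmZ4mqmZmqqqqZu8y5iZh4iId3eImYdmZmZmeImId3dmZmeJqpmaqqqZmru6iIiHh4h3d3iJmHd2ZmZ3iZmZmHdmZnipmaqZmZmaq6iHiId3d3d3iIiIh3d3ZmeJqqu6h3ZmeImaqqiIiJqph3d3d3d3d3eIiHd3d3d2ZniavMuod3ZniZmaqYiImYd3d3d3d3d3eIh3d3d3d3d2d4mbu7qYh3eJmZqph4iHd3d3d3d3d4iIh3d3d3d3d3d2d4mru7upiIiIi6h3d2Zmd3d3d3d4iIh3d3iZiHd3d3dnd4m7zMuoiIiKh3dmZmZ3d3d3d4iZmXd3isy5h3d3d3ZneImt7KiIiZmHdmZmZnd3d3d3iJmpiImszMuoh3d3d3d3eLzcqZiZqYd3d3dmd3d3d3eImqmJmru7vLqYd3d4h4iKq9y7qqq4d3d3d3Znd3d3eIiaqZq7uqury6mIiIiZrMuqzcy7uqd2d3iHd2d3d4iIiJqpqrqZqZq7upiaqrvO7Kq8zLuplmZneIh3d3d3iIiImqqrqYiJmau7qZvMzM7sqZqqqZiGZmZ3iIh3d3eIiImaqruYiIiaq7y6q83d3uyYiIiIiIZmZneIiHiIh3iIiZmau6iIiJu7vMu8zN3e65iIiIiIh3Zmd4iIiIiId4iJmZmqmIiImrzMy7zMzd7bmIiIiIiHdmZ3iJmIiIiIiJmYiamIiZiJq8zMzMzN3tqYiIiIiIiHZmeImZiIiIiJmYiImYiZmHiau8zMzM3d2piIiIiZiZdmZneJiHeIiImYiIiZiZmHeJmqu7zMzd3KiIiIiJmaqGZmZ4iHd3eIiIiHiIiIiId4iJmru8zMzLmIiIiImZuodmZmeHd2Z3eIiHd3d3d3dniIiaqru8y7qYiIiIiZm7l2ZmZ3d2ZmZ4h3ZmZmZnd2eIiImqqru6qYiIiIiZmcyodmZmd3ZmZmd3ZmZmZmZmZ4iIiZmau6mZiIiIiImZzMqGZmZ3d3d2ZmZmZmZmVmZneIeImZqqmZiIiIeIiam7y5dmZniHd3dmZmZmZmZlVVZ3h3iImqmYiIiIh4iZqaqrqXZmeIiIh3ZmZndmVVVVVnd3d3iZmZiIiIh3iJmamZmah2ZniJmIdmZ3h2VVVVVWZ3d2d4iJmZiIh3iImZmZh4iYdmZ4iZh3d3iHZVVVVVZnd3ZmZ3iJmIiIiJmZmZmHd4mGZmeJmId3h3dlVVVFZnd3ZmZmd4mYiIiJmaqamYd3eJhmZ4mYiIiHdlVEREZnd3dmVmd4mZmIiImZqqqZmHd3iXZmiZmZmYdlVVREVmd3ZmVVZ4iIiIiIeJmaqpmYh3d5hmaJqqqphlZ2VVRWd3ZmVVVWd3d3d3d4iJmZmZmYh3iXZnmqqph1Z4d2VUZmZmVFVWZmd3d3d3iIiIiZiIiId4h2aImZh2Z4mYdlRWZmVEZmZ4eHd3d3iIiIiKl3eJmHeYdneIh2Z4mZqXZURFVEVmd3iIiIiIiIiIiIqHd4mZdomHZ3dmZ5mZqphlVURDRWZ3eIiIiIiIiIh3eXd3iaqGaJhmZmZ4mqmZhlRFVDNFZmd4iIiIiIiIh3d4d3eKq6dnmnZmZ3iZmYdlRERENFVWZ3iIeIiIiId3dmh3iJu8uGabl3Zmd4iIdmVUQzM1ZmZmeId3d3iHd3dmZ3iJm8y5douodmZmd3d3ZlRDIkVmZmZ3d3d3d3dmZmZneJmqqql1eZh3d3Z3eId2VEQyNFZndnd3Znd3ZlVVZVZ4mqqYh1VXiIiHd3eIh3ZURDIjRWd3d3Zmd2ZVVVVVVneJqZmHZUVnd4h3eId3ZlREMhNFZnd3dmZlVVVVVVVWd4mZmZh1RFVWd4iIdmZlVERDEkVWd3d3ZlREVVVVVVZ3iImZmHZURERWd3dlVmVUREMTRVZ3d3dlVEREVVVVVnd3iIiIh2VEREVmZVRVVUREMhNEVWd3dlREVVRFVVVWd3d3eIiHZVREREVERERERDQyEjRFVndlVUNVVURVVFZ3d3d3d3d2VERERERERDMzIzMSMzRGdlVUM1VVVEVVVnd3iIh3d3ZVREREREQzMzMyIiESIzRVVUM0VVVVREVWZ3d4iId3h2VVVUREREREREMyEREREiMzNERVVVVUVV"/>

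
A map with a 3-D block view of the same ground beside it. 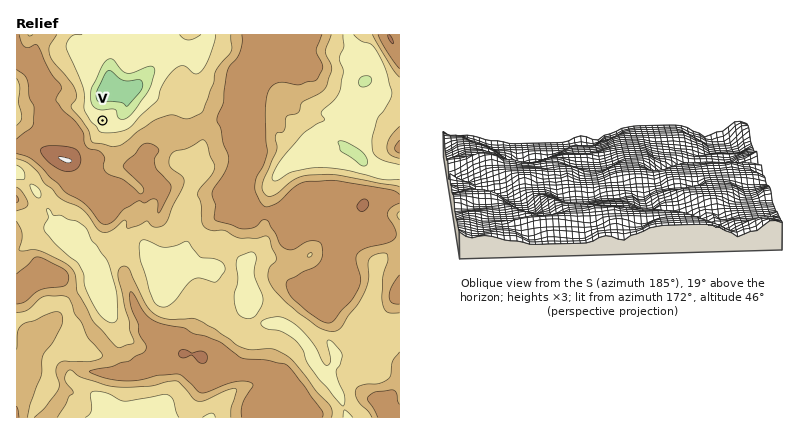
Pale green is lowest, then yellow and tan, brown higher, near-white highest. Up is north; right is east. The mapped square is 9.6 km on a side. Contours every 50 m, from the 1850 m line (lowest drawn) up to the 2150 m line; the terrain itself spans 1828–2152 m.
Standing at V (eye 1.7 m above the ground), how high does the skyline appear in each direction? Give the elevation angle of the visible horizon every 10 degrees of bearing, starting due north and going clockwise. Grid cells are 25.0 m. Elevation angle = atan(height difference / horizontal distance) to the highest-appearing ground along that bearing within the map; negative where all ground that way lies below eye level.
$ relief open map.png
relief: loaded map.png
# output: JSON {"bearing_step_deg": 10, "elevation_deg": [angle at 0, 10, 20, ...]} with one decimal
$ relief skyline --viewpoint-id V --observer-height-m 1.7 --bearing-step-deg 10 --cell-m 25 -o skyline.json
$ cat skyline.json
{"bearing_step_deg": 10, "elevation_deg": [-0.1, -0.1, -0.0, -0.1, 0.3, 0.3, 2.0, 2.6, 3.0, 4.1, 5.3, 5.9, 6.6, 6.8, 7.2, 8.0, 8.7, 9.1, 9.4, 10.3, 10.3, 10.2, 11.0, 12.7, 13.6, 13.3, 12.5, 11.1, 8.7, 6.8, 6.4, 6.2, 4.7, 2.3, 1.1, 0.7]}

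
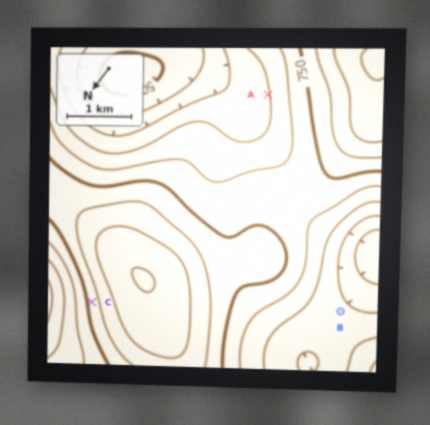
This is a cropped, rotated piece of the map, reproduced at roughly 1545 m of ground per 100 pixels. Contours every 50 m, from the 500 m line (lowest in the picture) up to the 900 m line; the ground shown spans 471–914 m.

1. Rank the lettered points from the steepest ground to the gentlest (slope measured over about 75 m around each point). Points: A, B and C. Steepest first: C A B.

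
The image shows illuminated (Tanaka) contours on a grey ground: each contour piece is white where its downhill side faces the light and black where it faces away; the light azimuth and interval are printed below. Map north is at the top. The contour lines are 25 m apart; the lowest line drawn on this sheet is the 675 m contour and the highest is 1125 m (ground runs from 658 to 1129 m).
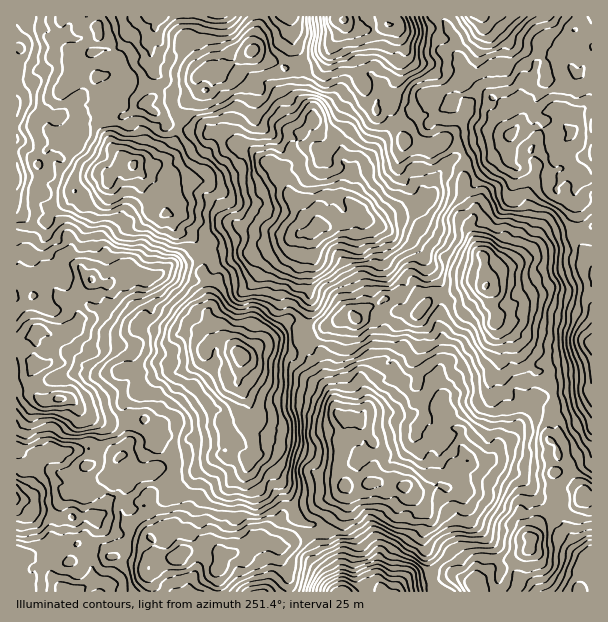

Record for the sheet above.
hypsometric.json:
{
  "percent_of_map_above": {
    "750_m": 93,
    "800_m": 78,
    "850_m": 60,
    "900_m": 39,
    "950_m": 21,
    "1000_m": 8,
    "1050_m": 3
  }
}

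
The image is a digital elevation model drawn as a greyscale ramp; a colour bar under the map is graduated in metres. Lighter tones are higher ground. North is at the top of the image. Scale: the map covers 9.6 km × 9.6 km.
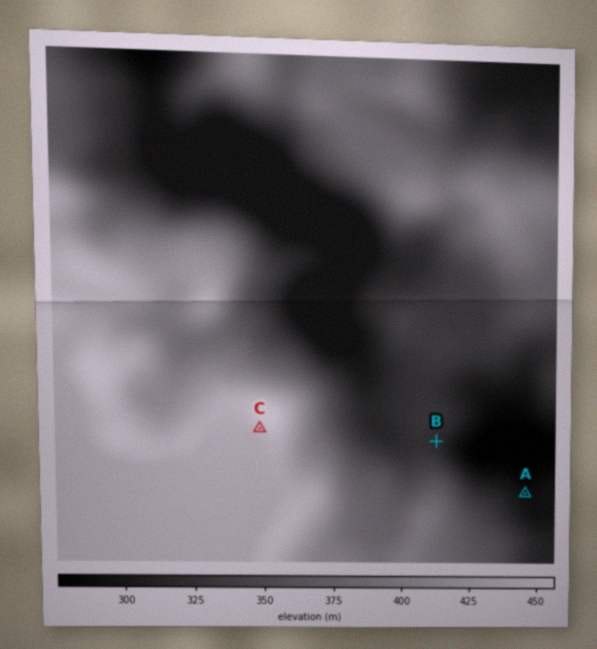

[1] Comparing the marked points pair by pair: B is below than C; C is above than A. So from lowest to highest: A B C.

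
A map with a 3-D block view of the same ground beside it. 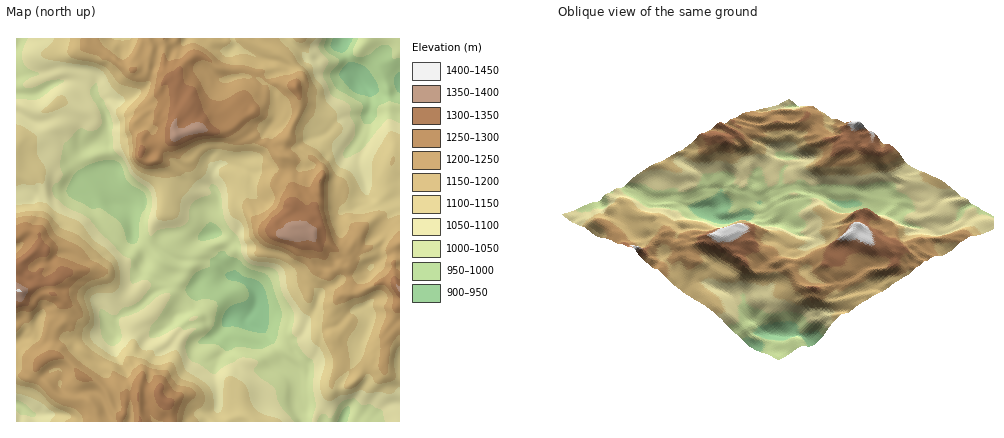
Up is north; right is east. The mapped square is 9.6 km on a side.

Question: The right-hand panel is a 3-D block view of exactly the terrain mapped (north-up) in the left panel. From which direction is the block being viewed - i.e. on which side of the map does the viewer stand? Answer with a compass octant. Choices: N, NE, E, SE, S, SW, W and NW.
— NE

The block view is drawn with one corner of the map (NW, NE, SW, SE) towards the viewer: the NE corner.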